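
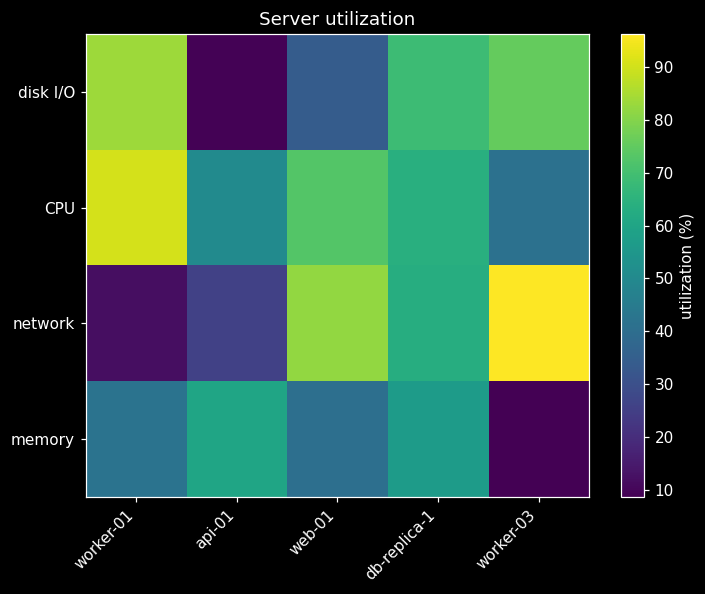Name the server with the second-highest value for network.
Top 3 for network: worker-03 ≈ 100, web-01 ≈ 80, db-replica-1 ≈ 60.

web-01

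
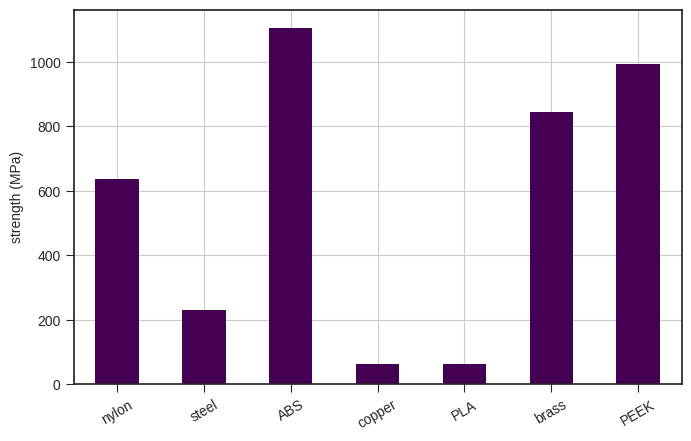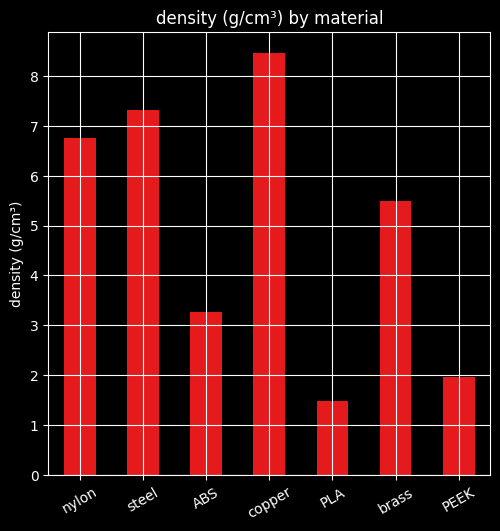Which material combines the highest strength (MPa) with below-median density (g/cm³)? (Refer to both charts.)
ABS

Chart 2 median density (g/cm³) ≈ 5; below-median materials: ABS, PLA, PEEK. Among those, ABS has the highest strength (MPa) (≈ 1200).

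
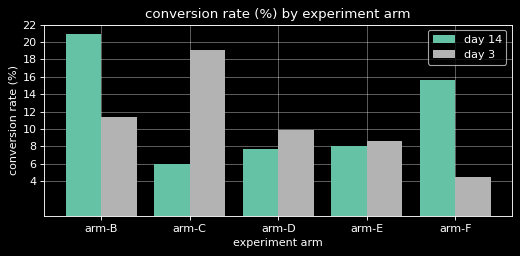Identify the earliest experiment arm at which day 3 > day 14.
arm-C

arm-B: day 3 ≈ 12 vs day 14 ≈ 20 (not yet); arm-C: day 3 ≈ 20 vs day 14 ≈ 6 (first crossover).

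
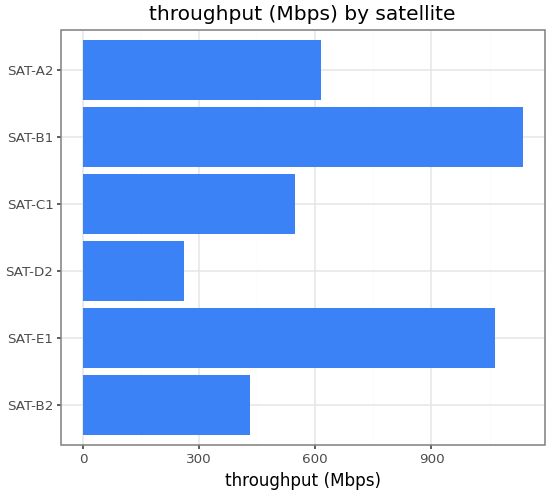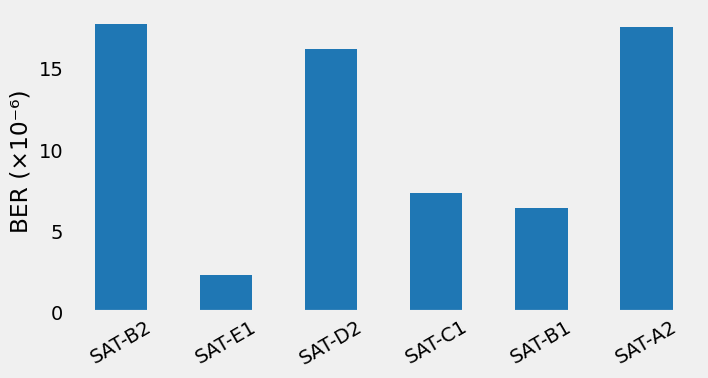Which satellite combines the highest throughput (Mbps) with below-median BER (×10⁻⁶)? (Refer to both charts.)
SAT-B1

Chart 2 median BER (×10⁻⁶) ≈ 12; below-median satellites: SAT-E1, SAT-C1, SAT-B1. Among those, SAT-B1 has the highest throughput (Mbps) (≈ 1200).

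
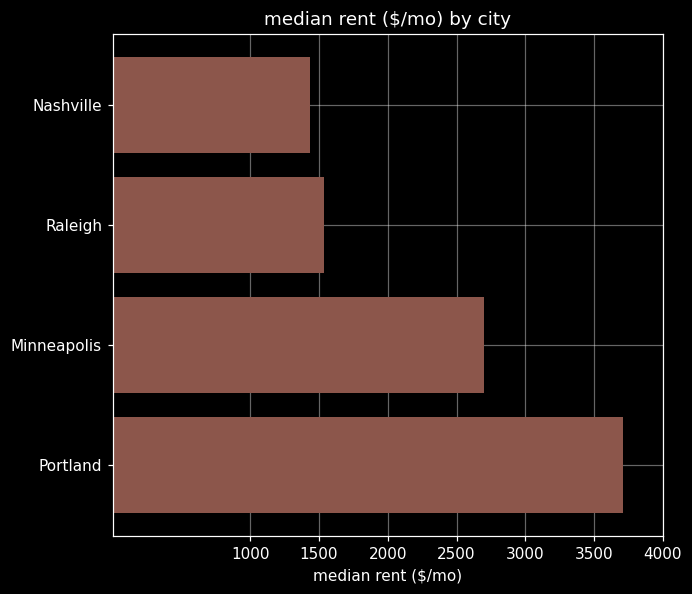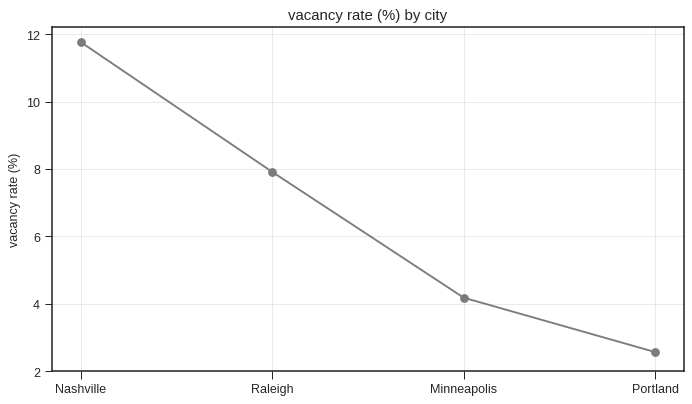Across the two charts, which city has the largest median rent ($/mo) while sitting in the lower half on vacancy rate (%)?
Portland

Chart 2 median vacancy rate (%) ≈ 6; below-median cities: Minneapolis, Portland. Among those, Portland has the highest median rent ($/mo) (≈ 3500).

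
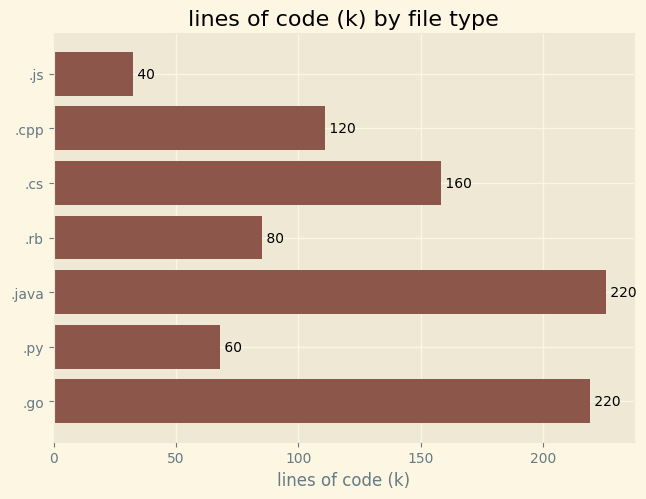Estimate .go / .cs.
≈ 1.38×

.go ≈ 220, .cs ≈ 160; 220/160 ≈ 1.38.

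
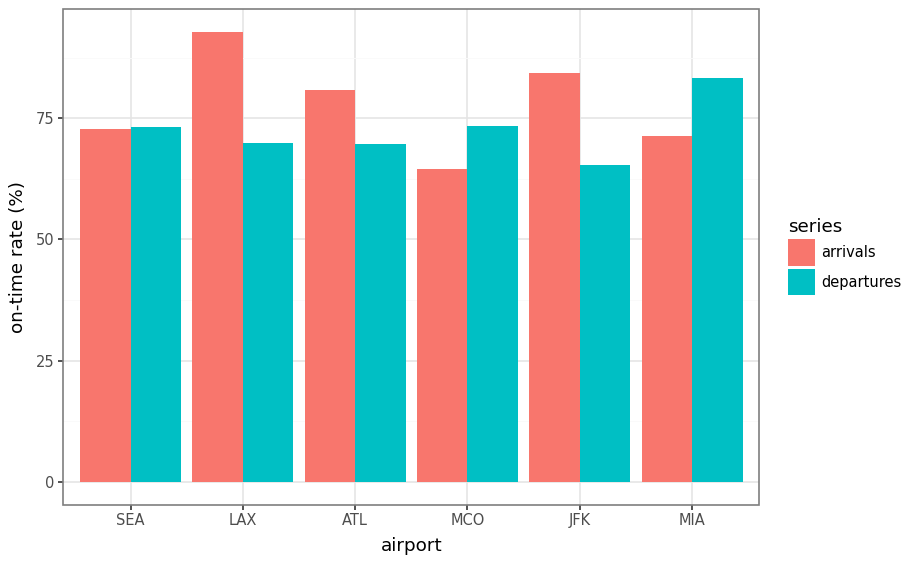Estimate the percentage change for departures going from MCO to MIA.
≈ +14.3%

MCO ≈ 70, MIA ≈ 80; (80 − 70) / 70 ≈ +14.3%.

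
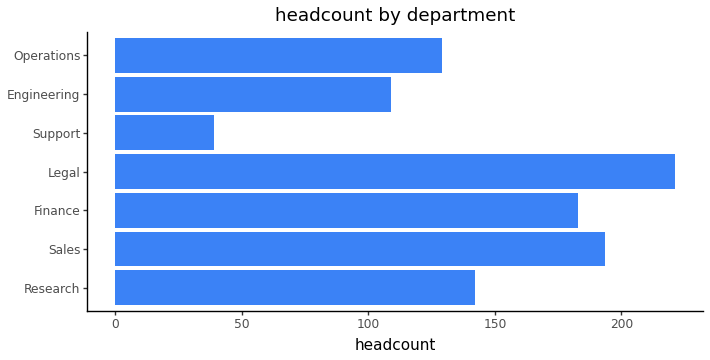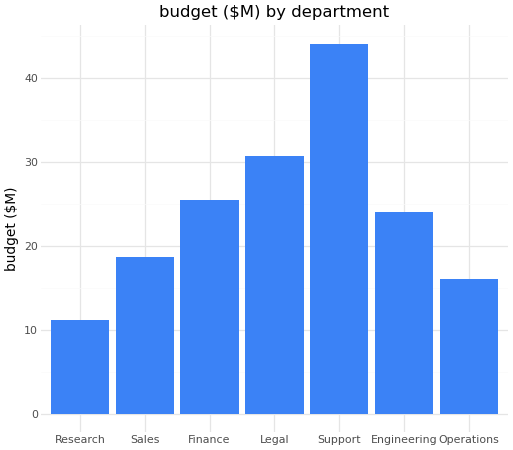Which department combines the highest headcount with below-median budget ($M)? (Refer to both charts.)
Chart 2 median budget ($M) ≈ 25; below-median departments: Research, Sales, Operations. Among those, Sales has the highest headcount (≈ 200).

Sales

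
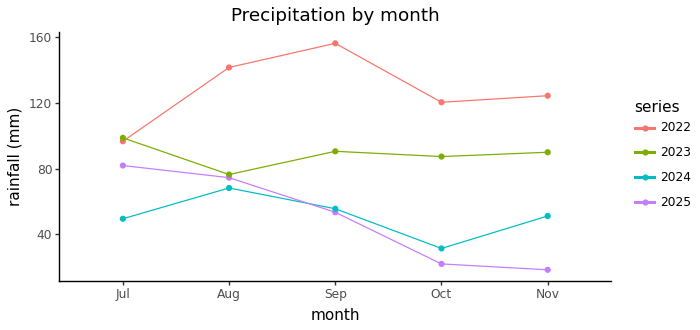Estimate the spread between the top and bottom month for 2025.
Max Jul ≈ 80, min Nov ≈ 20; range ≈ 60.

≈ 60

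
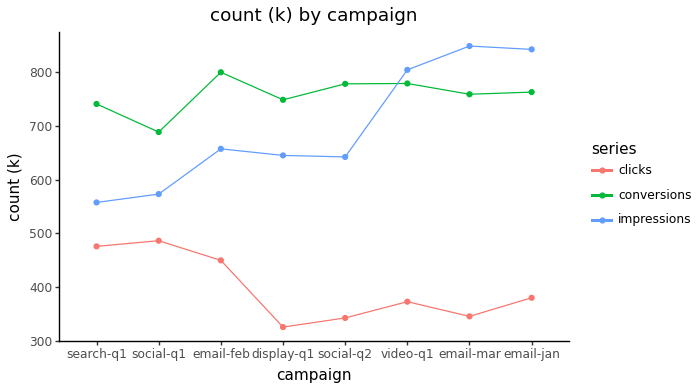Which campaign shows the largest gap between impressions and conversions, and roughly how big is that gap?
search-q1, ≈ 200 k

search-q1: impressions ≈ 550, conversions ≈ 750 → gap ≈ 200. Next-largest (email-feb) is only ≈ 150.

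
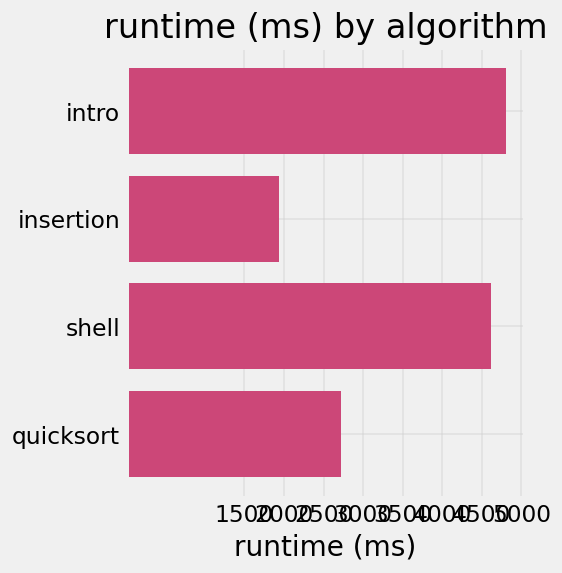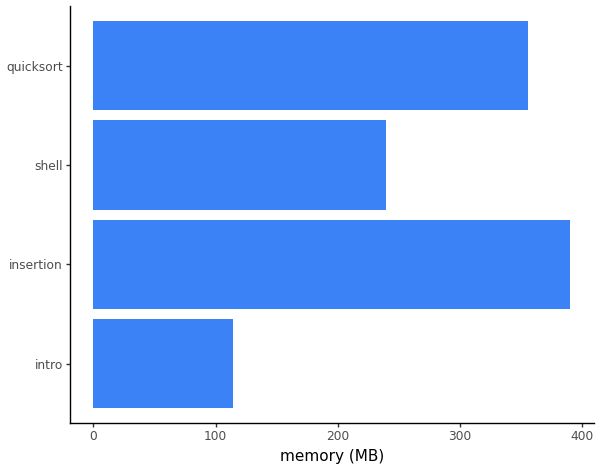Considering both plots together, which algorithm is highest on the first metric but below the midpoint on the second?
Chart 2 median memory (MB) ≈ 300; below-median algorithms: intro, shell. Among those, intro has the highest runtime (ms) (≈ 5000).

intro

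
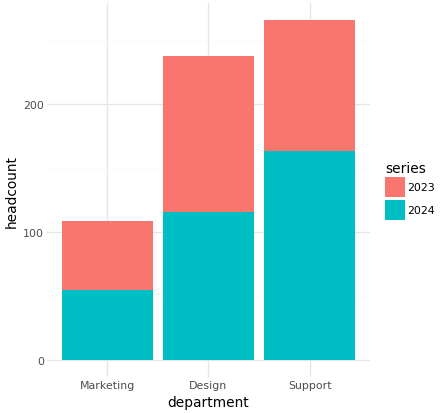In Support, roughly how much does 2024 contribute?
≈ 175

2024 top ≈ 175, bottom ≈ 0; segment ≈ 175.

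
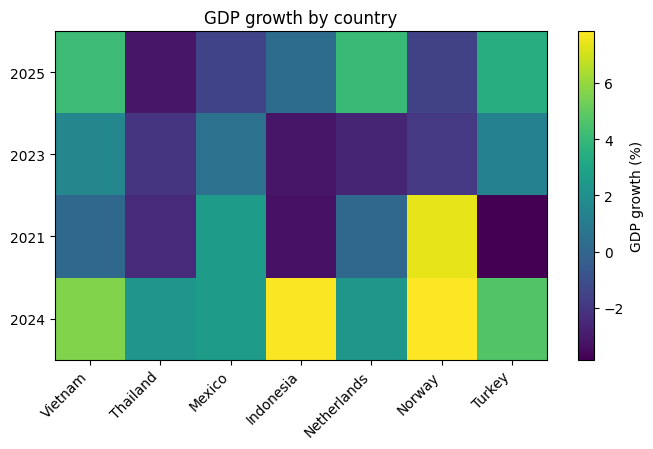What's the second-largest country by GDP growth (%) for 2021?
Top 3 for 2021: Norway ≈ 7, Mexico ≈ 3, Vietnam ≈ 0.

Mexico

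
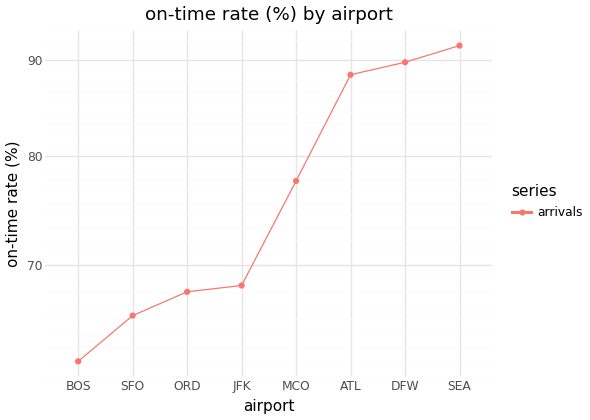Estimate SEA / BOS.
SEA ≈ 90, BOS ≈ 60; 90/60 ≈ 1.5.

≈ 1.5×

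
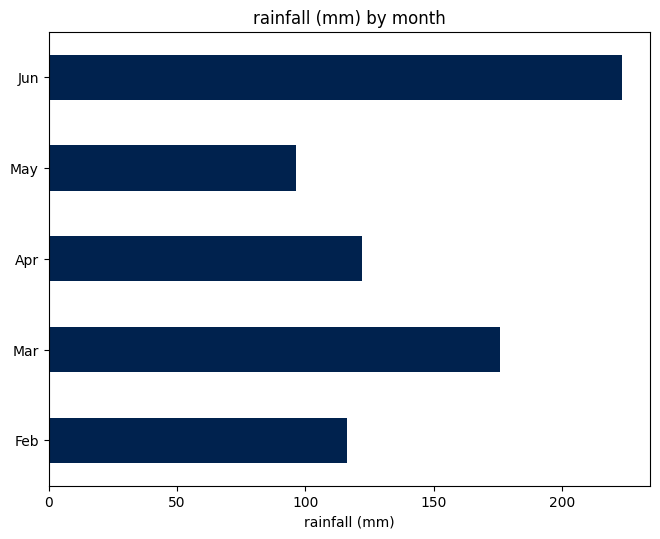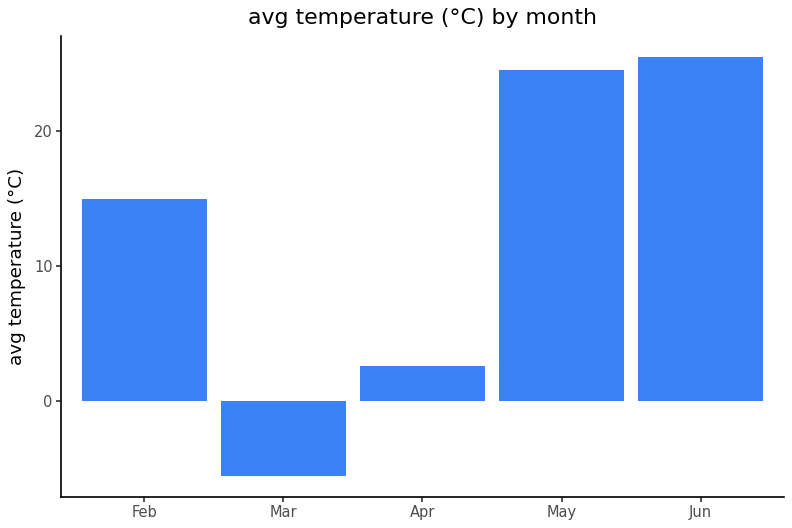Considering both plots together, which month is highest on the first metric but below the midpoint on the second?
Chart 2 median avg temperature (°C) ≈ 15; below-median months: Mar, Apr. Among those, Mar has the highest rainfall (mm) (≈ 175).

Mar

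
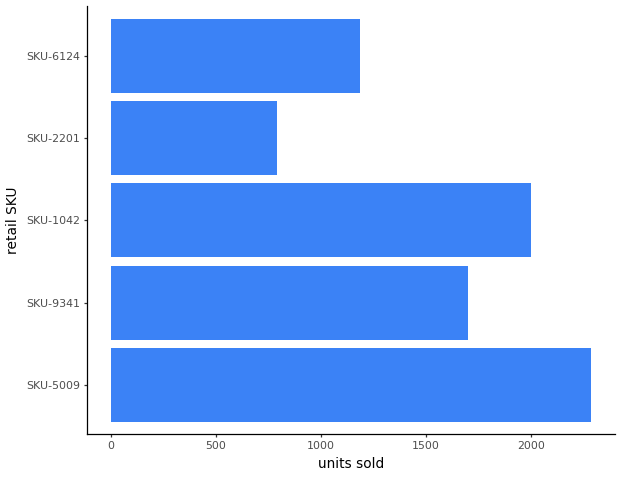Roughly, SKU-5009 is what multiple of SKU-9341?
SKU-5009 ≈ 2200, SKU-9341 ≈ 1600; 2200/1600 ≈ 1.38.

≈ 1.38×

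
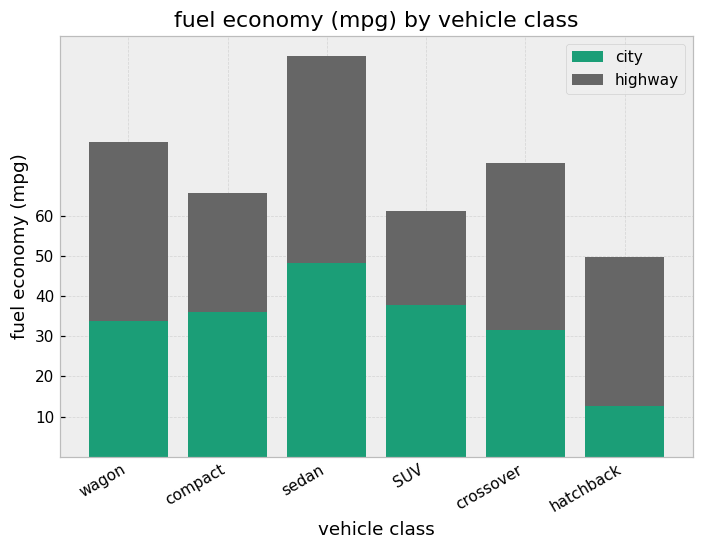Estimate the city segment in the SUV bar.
≈ 40

city top ≈ 40, bottom ≈ 0; segment ≈ 40.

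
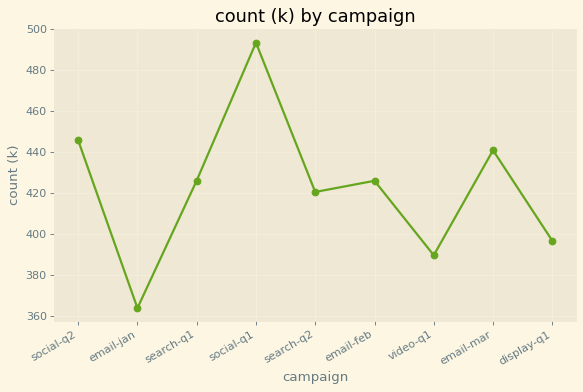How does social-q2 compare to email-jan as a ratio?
≈ 1.22×

social-q2 ≈ 440, email-jan ≈ 360; 440/360 ≈ 1.22.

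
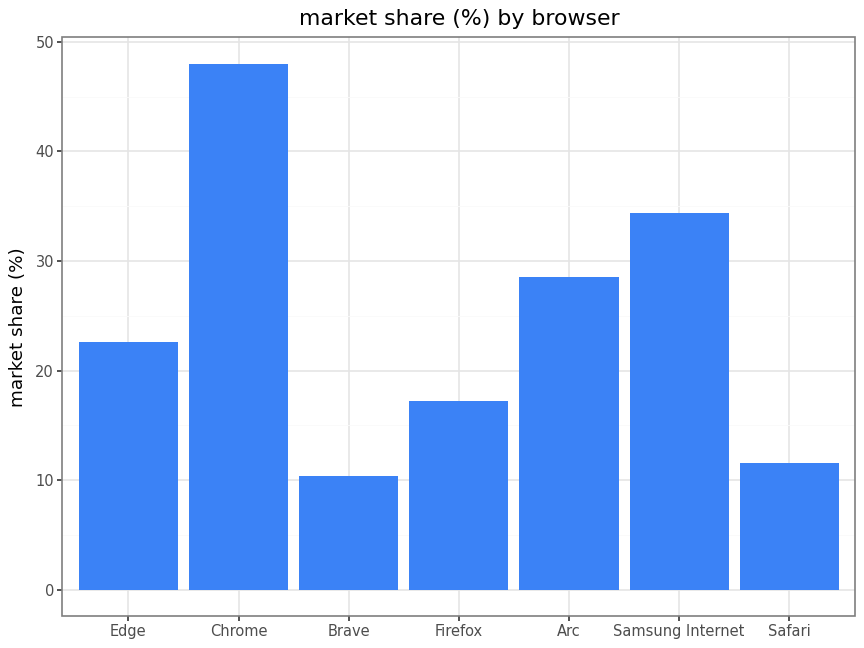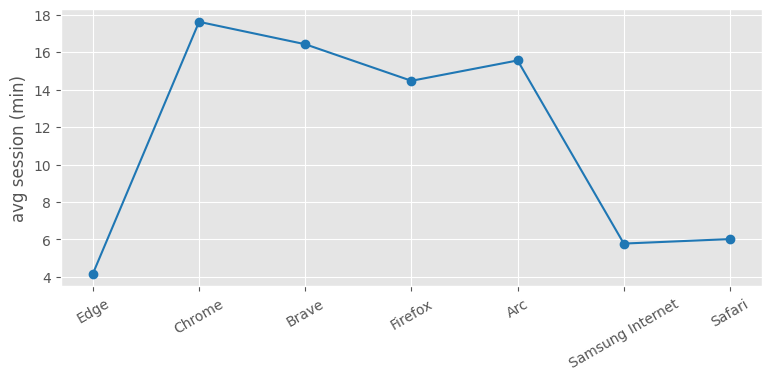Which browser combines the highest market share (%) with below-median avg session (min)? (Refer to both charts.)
Samsung Internet

Chart 2 median avg session (min) ≈ 14; below-median browsers: Edge, Samsung Internet, Safari. Among those, Samsung Internet has the highest market share (%) (≈ 35).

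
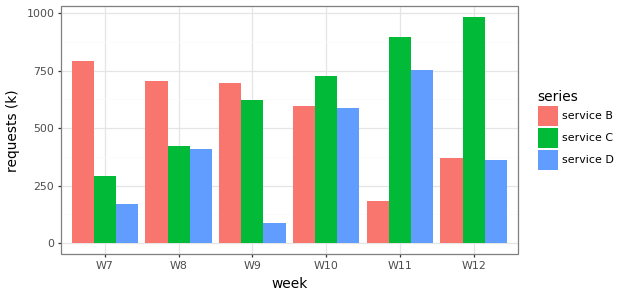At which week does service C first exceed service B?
W9: service C ≈ 600 vs service B ≈ 700 (not yet); W10: service C ≈ 700 vs service B ≈ 600 (first crossover).

W10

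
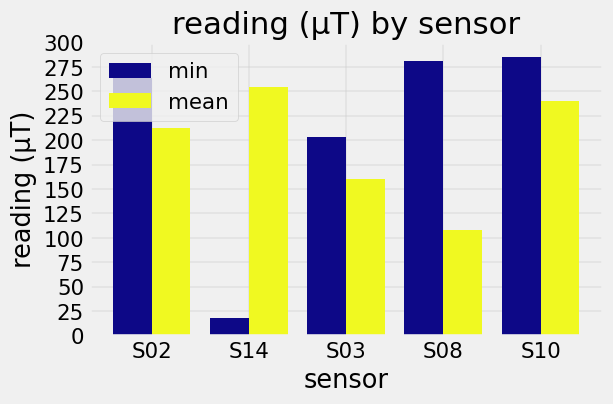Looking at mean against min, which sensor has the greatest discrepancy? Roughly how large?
S14: mean ≈ 250, min ≈ 25 → gap ≈ 225. Next-largest (S08) is only ≈ 175.

S14, ≈ 225 µT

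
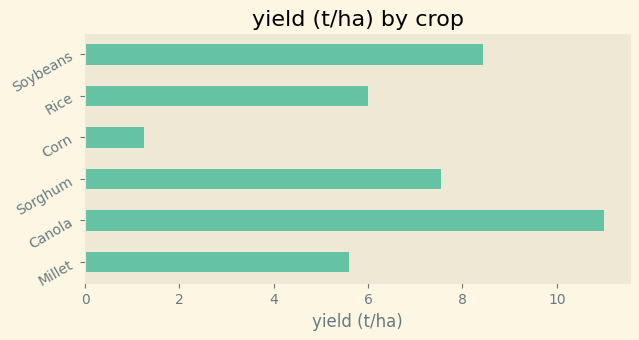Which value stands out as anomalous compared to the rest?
Corn ≈ 1; the rest sit between ≈ 6 and ≈ 11.

Corn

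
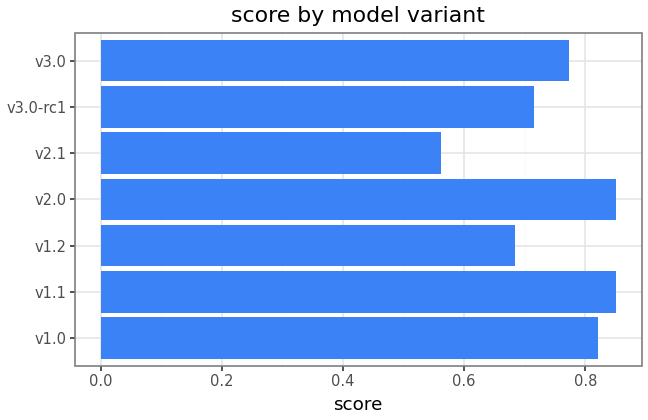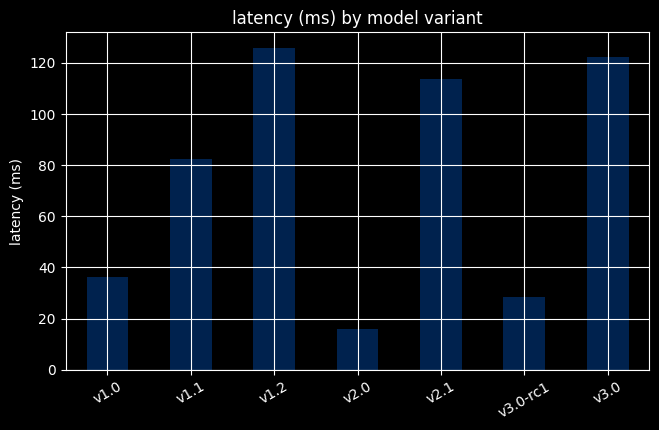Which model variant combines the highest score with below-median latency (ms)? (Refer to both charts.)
v2.0

Chart 2 median latency (ms) ≈ 80; below-median model variants: v1.0, v2.0, v3.0-rc1. Among those, v2.0 has the highest score (≈ 0.9).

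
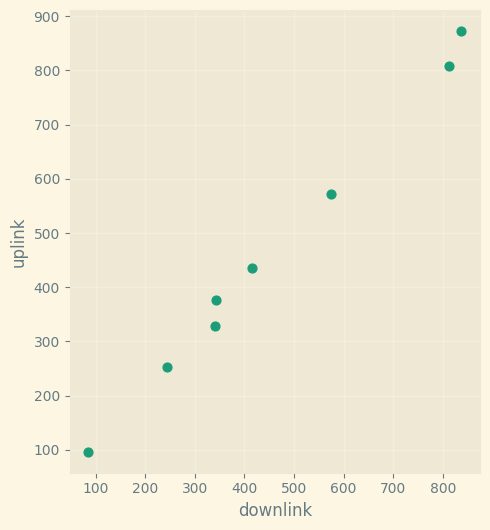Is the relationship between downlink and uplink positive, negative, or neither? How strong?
Points are positively correlated; strong (|r| ≈ 1.0).

positive, strong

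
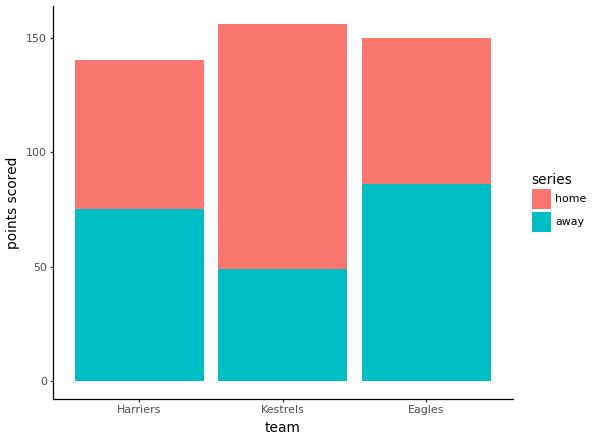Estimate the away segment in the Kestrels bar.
away top ≈ 40, bottom ≈ 0; segment ≈ 40.

≈ 40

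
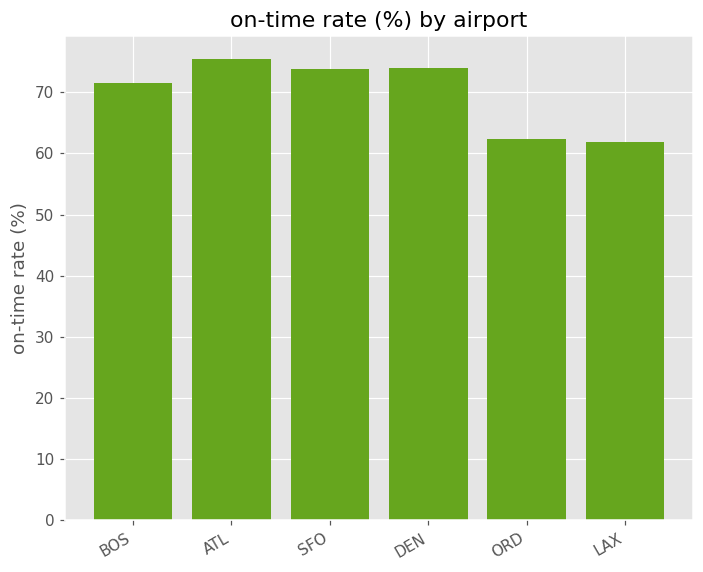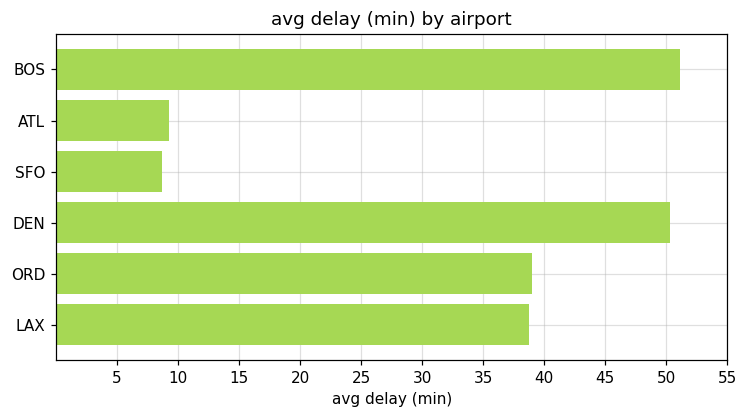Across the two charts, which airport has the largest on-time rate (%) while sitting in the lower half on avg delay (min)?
ATL

Chart 2 median avg delay (min) ≈ 40; below-median airports: ATL, SFO, LAX. Among those, ATL has the highest on-time rate (%) (≈ 80).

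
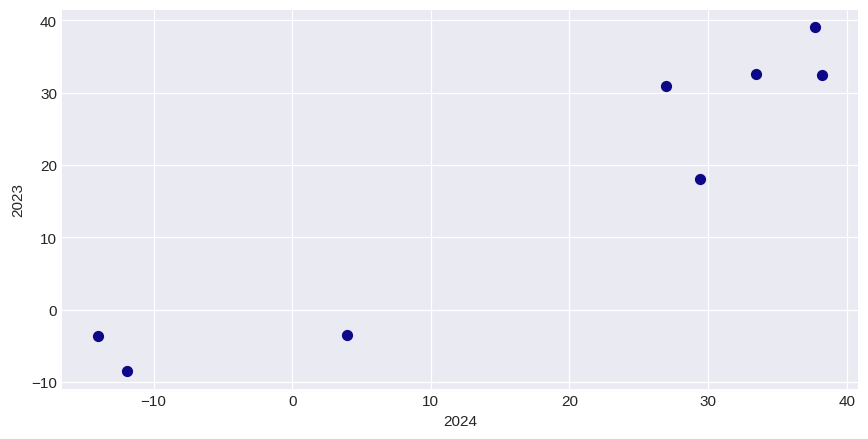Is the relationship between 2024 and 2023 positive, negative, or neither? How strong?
Points are positively correlated; strong (|r| ≈ 0.9).

positive, strong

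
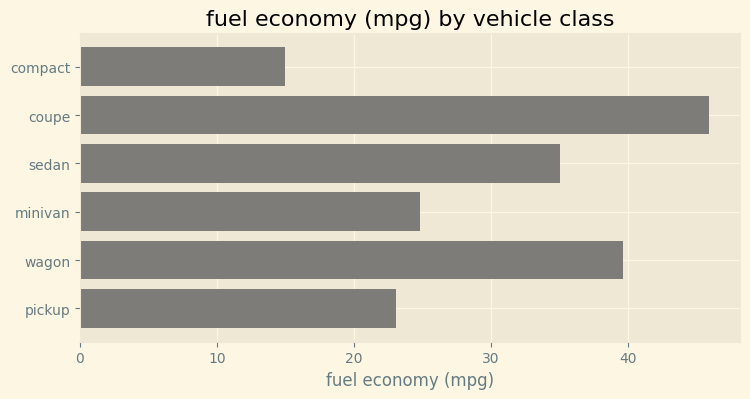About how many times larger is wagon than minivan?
wagon ≈ 40, minivan ≈ 25; 40/25 ≈ 1.6.

≈ 1.6×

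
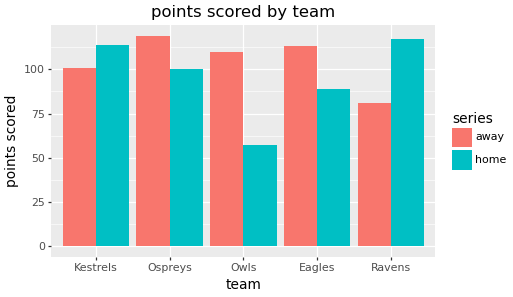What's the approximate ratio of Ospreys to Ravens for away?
Ospreys ≈ 120, Ravens ≈ 80; 120/80 ≈ 1.5.

≈ 1.5×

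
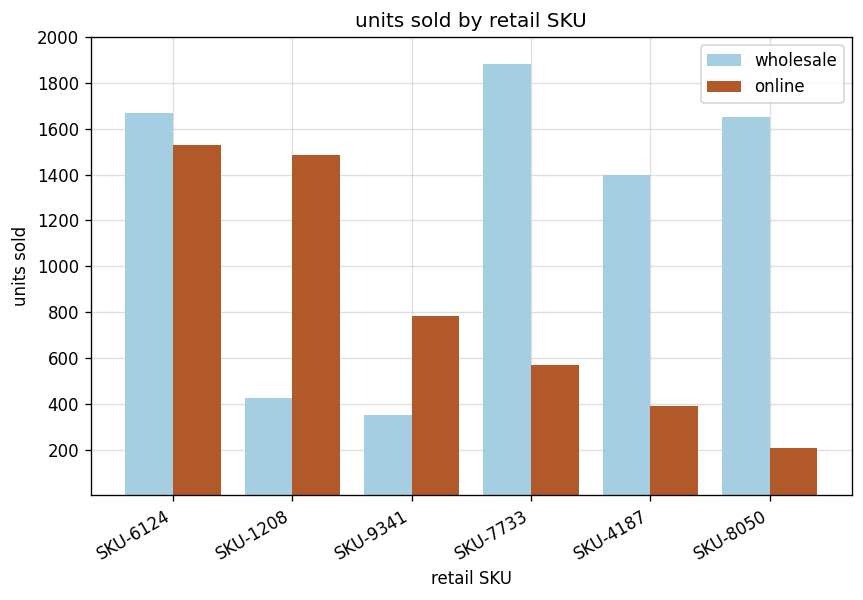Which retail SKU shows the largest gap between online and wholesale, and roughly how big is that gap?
SKU-8050, ≈ 1400

SKU-8050: online ≈ 200, wholesale ≈ 1600 → gap ≈ 1400. Next-largest (SKU-7733) is only ≈ 1200.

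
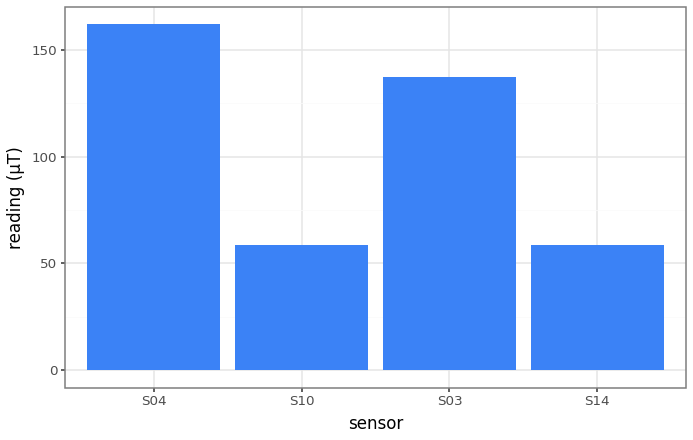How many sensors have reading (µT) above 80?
Above 80: S04, S03.

2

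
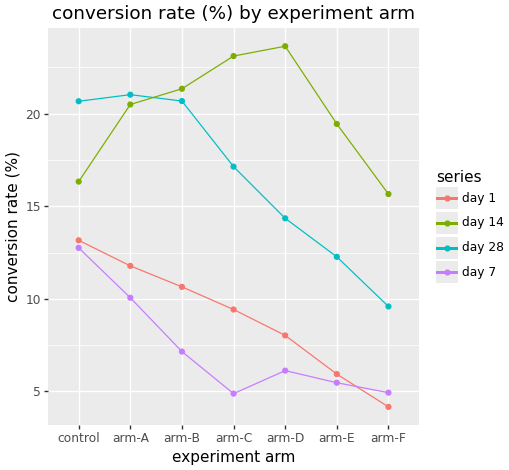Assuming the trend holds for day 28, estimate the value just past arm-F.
Last three: 14, 12, 10 → slope ≈ -2/step → next ≈ 8.

≈ 8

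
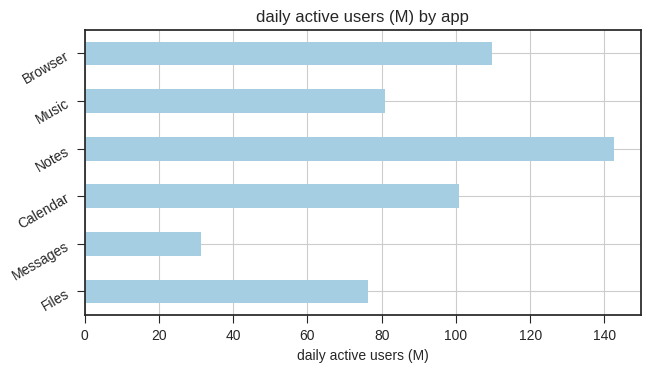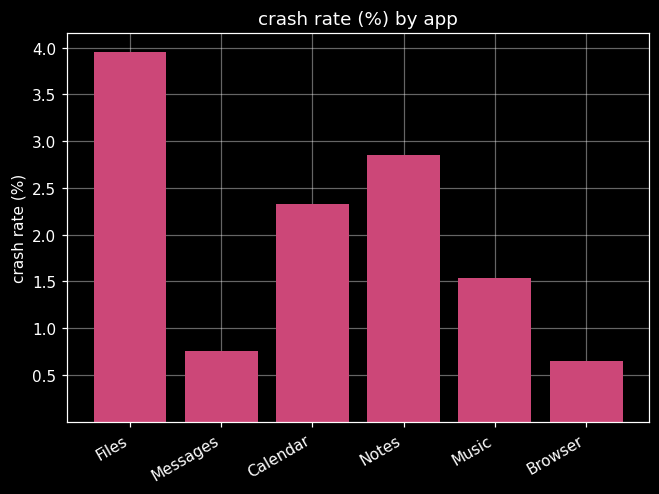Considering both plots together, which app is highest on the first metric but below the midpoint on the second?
Browser

Chart 2 median crash rate (%) ≈ 2; below-median apps: Messages, Music, Browser. Among those, Browser has the highest daily active users (M) (≈ 100).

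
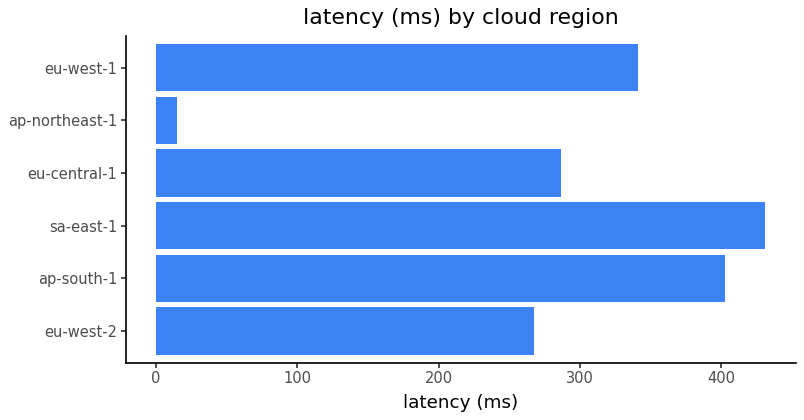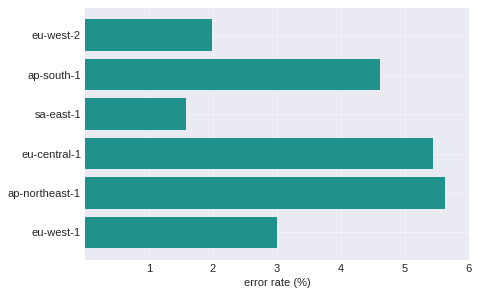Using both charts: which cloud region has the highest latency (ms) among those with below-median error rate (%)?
sa-east-1

Chart 2 median error rate (%) ≈ 4; below-median cloud regions: eu-west-2, sa-east-1, eu-west-1. Among those, sa-east-1 has the highest latency (ms) (≈ 450).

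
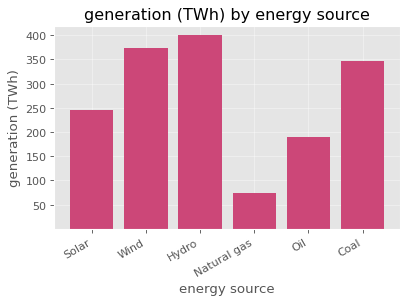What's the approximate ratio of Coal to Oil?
≈ 1.75×

Coal ≈ 350, Oil ≈ 200; 350/200 ≈ 1.75.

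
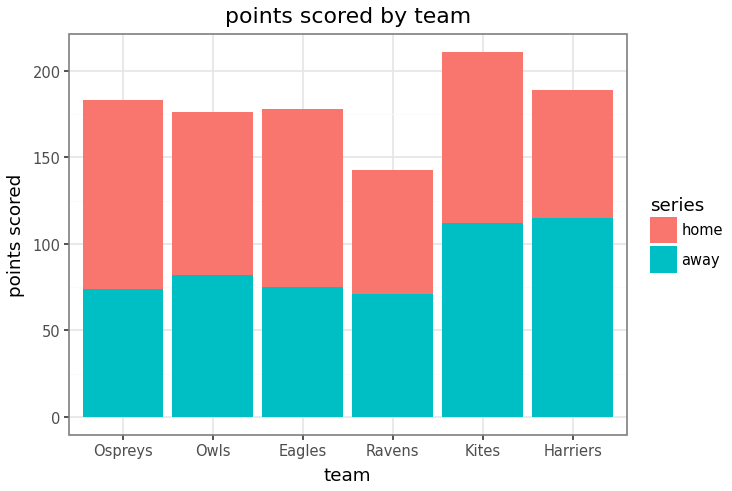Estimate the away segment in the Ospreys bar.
away top ≈ 80, bottom ≈ 0; segment ≈ 80.

≈ 80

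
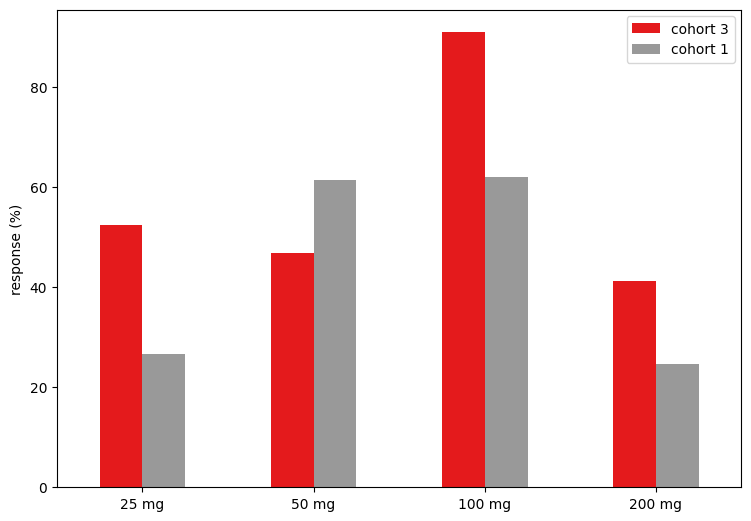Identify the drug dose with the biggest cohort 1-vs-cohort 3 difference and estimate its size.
100 mg: cohort 1 ≈ 60, cohort 3 ≈ 90 → gap ≈ 30. Next-largest (25 mg) is only ≈ 20.

100 mg, ≈ 30 %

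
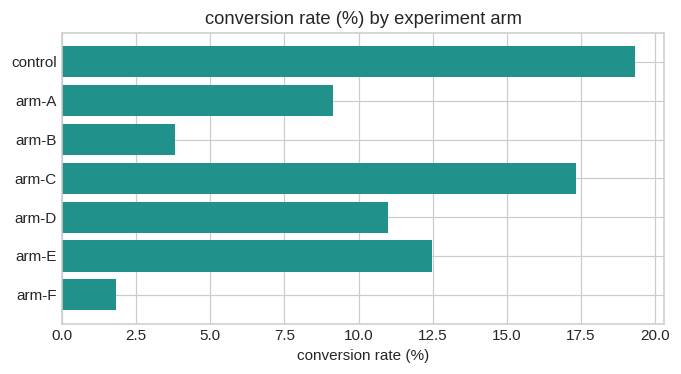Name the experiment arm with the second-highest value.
arm-C

Top 3: control ≈ 20, arm-C ≈ 18, arm-E ≈ 12.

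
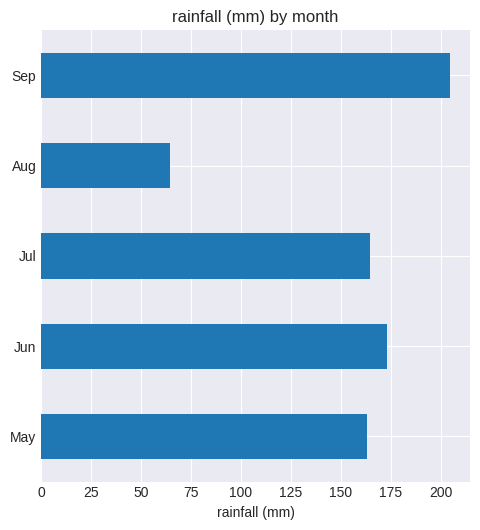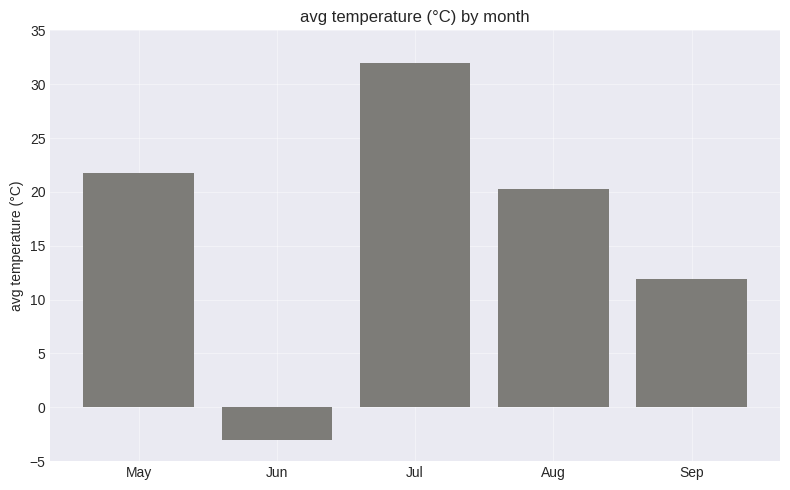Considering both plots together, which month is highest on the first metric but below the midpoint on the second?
Chart 2 median avg temperature (°C) ≈ 20; below-median months: Jun, Sep. Among those, Sep has the highest rainfall (mm) (≈ 200).

Sep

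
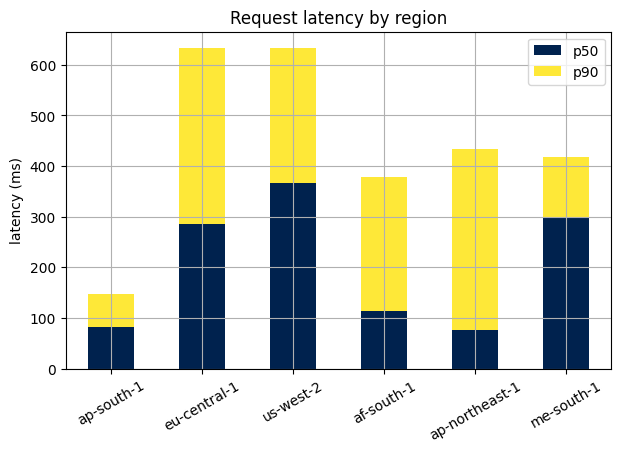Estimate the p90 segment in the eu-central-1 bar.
≈ 300

p90 top ≈ 600, bottom ≈ 300; segment ≈ 300.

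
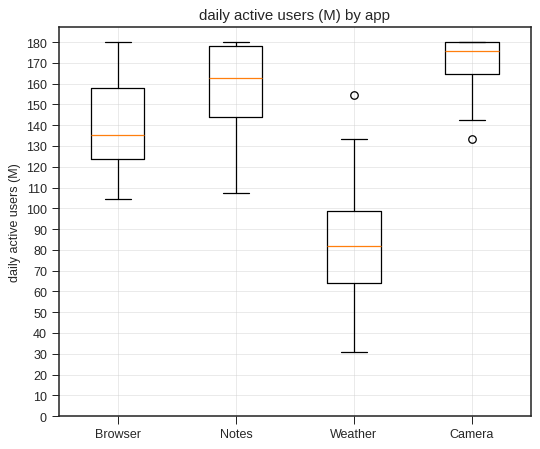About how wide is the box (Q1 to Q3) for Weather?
≈ 40

Q3 ≈ 100, Q1 ≈ 60; IQR ≈ 40.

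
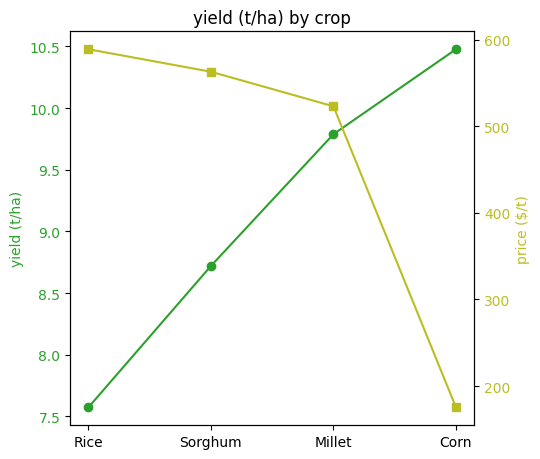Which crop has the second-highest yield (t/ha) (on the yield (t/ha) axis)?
Top 3 (on the yield (t/ha) axis): Corn ≈ 10.5, Millet ≈ 10.0, Sorghum ≈ 8.5.

Millet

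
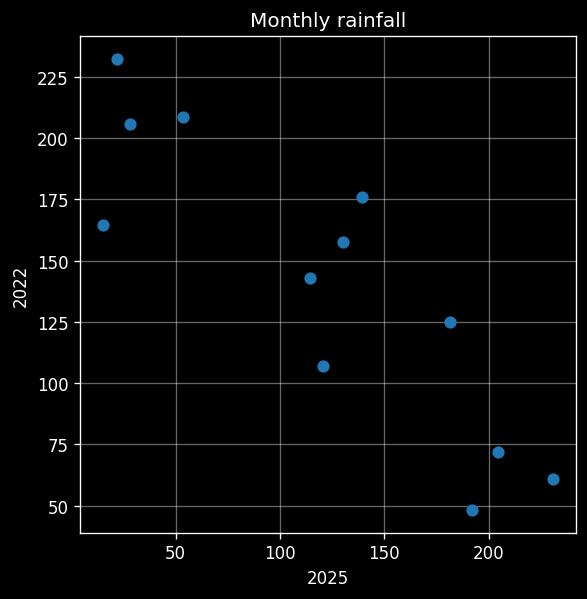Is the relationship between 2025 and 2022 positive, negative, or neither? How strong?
negative, strong

Points are negatively correlated; strong (|r| ≈ 0.9).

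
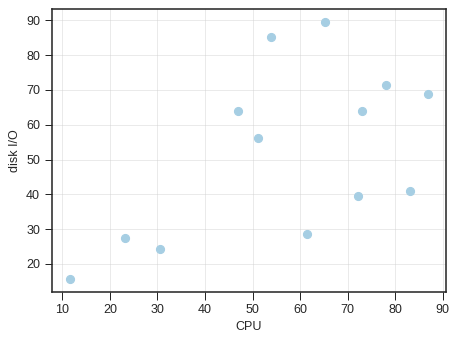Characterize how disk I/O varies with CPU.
Points are positively correlated; moderate (|r| ≈ 0.6).

positive, moderate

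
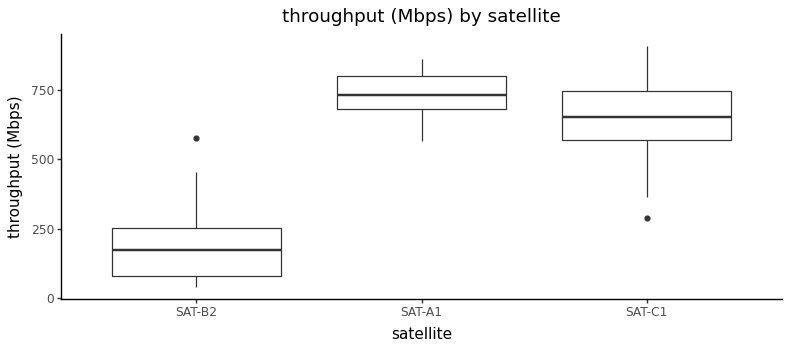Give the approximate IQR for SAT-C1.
Q3 ≈ 750, Q1 ≈ 550; IQR ≈ 200.

≈ 200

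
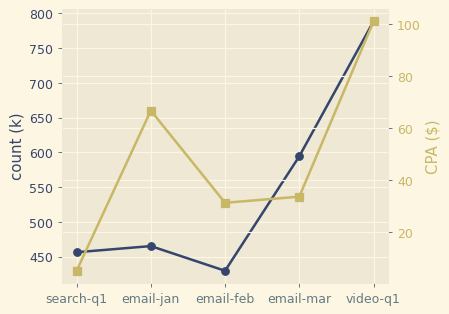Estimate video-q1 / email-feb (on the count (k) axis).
≈ 1.78×

video-q1 ≈ 800, email-feb ≈ 450; 800/450 ≈ 1.78.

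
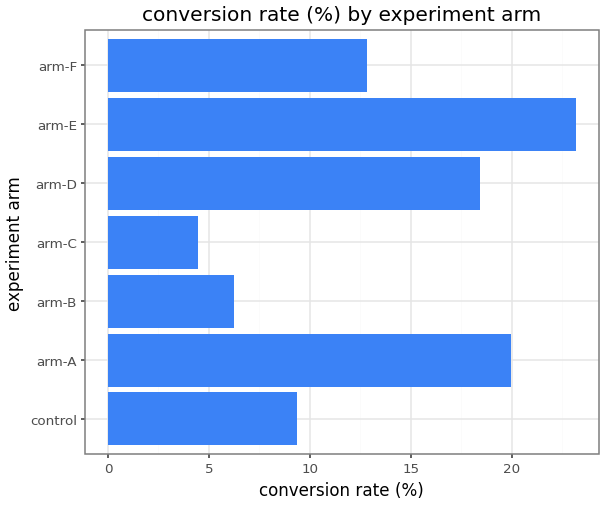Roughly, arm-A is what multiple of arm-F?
≈ 1.67×

arm-A ≈ 20, arm-F ≈ 12; 20/12 ≈ 1.67.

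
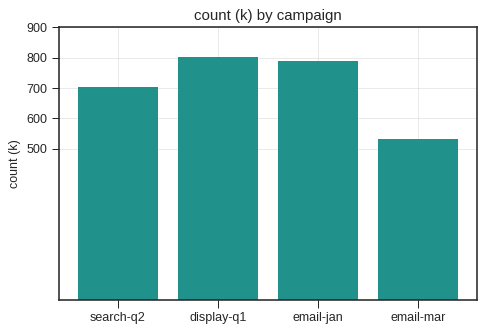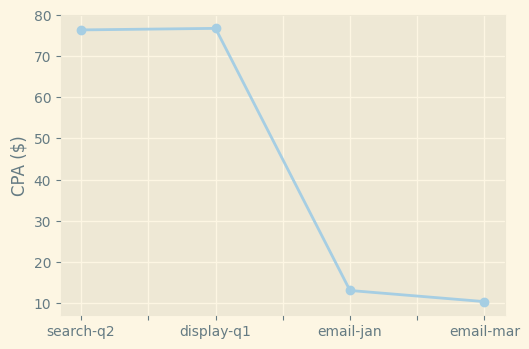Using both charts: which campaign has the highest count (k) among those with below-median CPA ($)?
email-jan

Chart 2 median CPA ($) ≈ 40; below-median campaigns: email-jan, email-mar. Among those, email-jan has the highest count (k) (≈ 800).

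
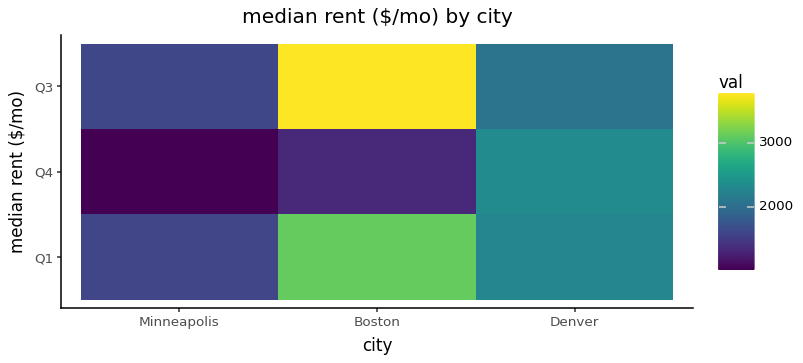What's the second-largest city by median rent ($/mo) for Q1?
Top 3 for Q1: Boston ≈ 3000, Denver ≈ 2500, Minneapolis ≈ 1500.

Denver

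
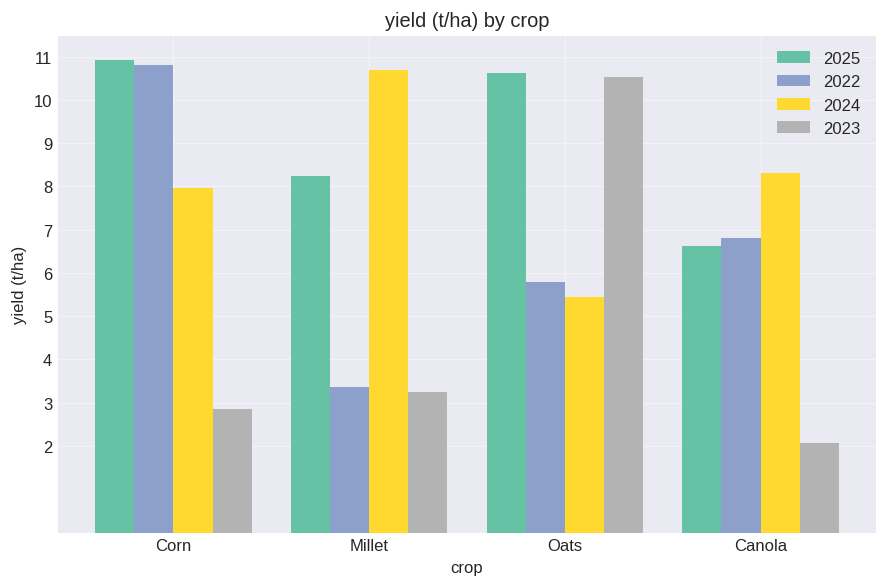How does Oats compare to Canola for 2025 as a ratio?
Oats ≈ 11, Canola ≈ 7; 11/7 ≈ 1.57.

≈ 1.57×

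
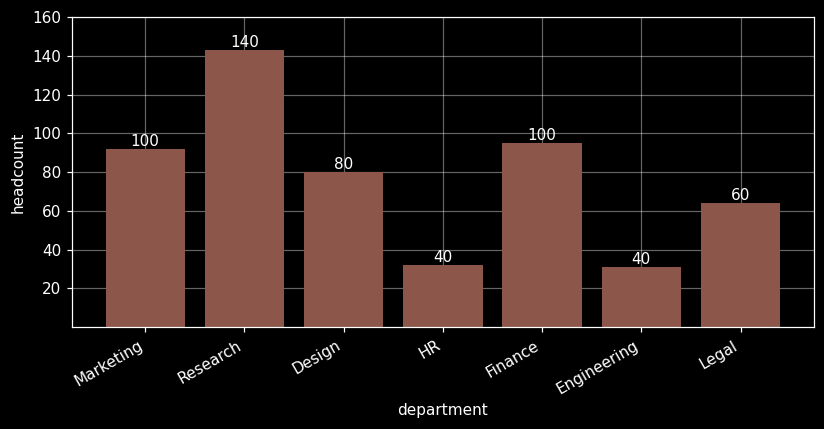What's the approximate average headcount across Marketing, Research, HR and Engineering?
(100 + 140 + 40 + 40) / 4 ≈ 80.

≈ 80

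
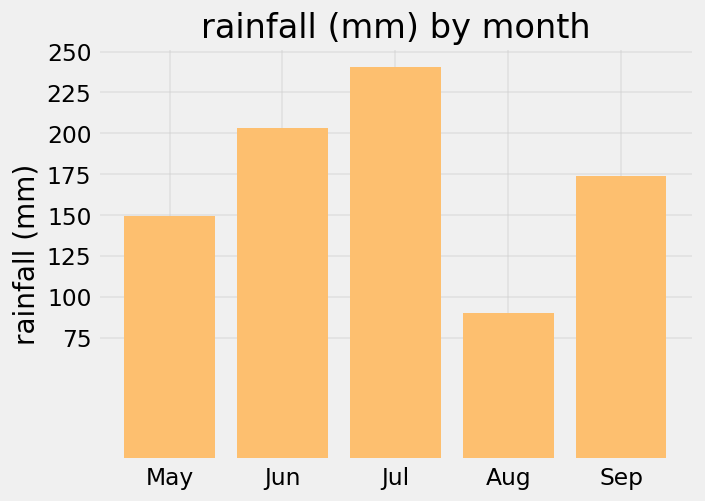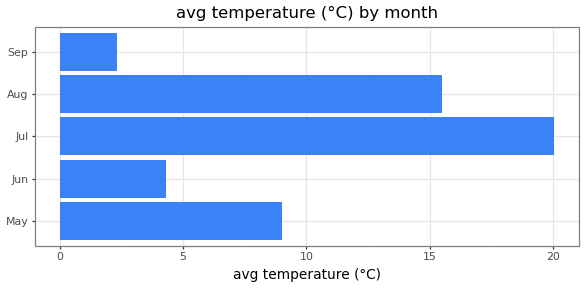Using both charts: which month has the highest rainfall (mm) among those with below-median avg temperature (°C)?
Chart 2 median avg temperature (°C) ≈ 10; below-median months: Jun, Sep. Among those, Jun has the highest rainfall (mm) (≈ 200).

Jun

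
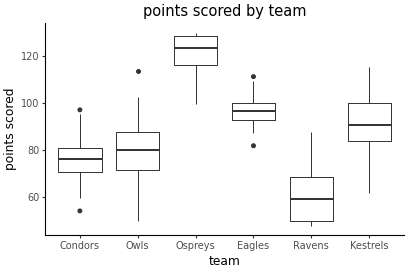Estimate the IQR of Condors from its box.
Q3 ≈ 80, Q1 ≈ 70; IQR ≈ 10.

≈ 10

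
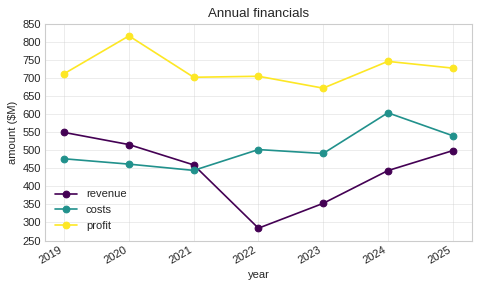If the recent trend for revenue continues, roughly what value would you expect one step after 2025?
≈ 575

Last three: 350, 450, 500 → slope ≈ 75/step → next ≈ 575.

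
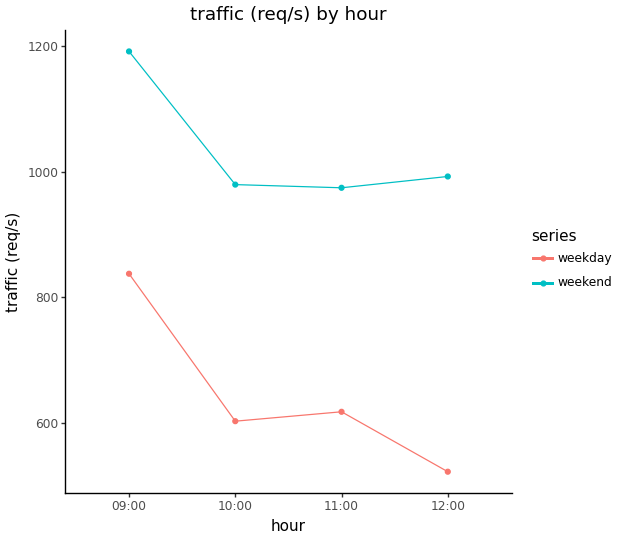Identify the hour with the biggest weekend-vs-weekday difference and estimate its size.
12:00: weekend ≈ 1000, weekday ≈ 500 → gap ≈ 500. Next-largest (10:00) is only ≈ 400.

12:00, ≈ 500 req/s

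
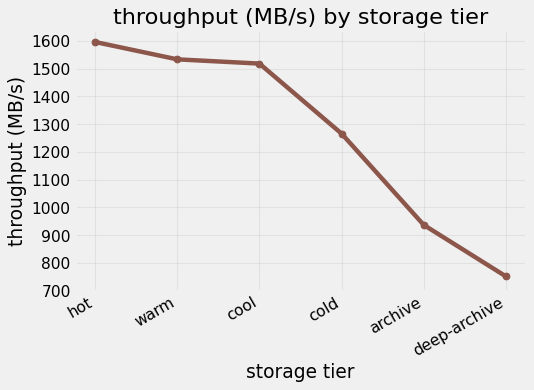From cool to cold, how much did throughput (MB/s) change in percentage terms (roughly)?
≈ -13.3%

cool ≈ 1500, cold ≈ 1300; (1300 − 1500) / 1500 ≈ -13.3%.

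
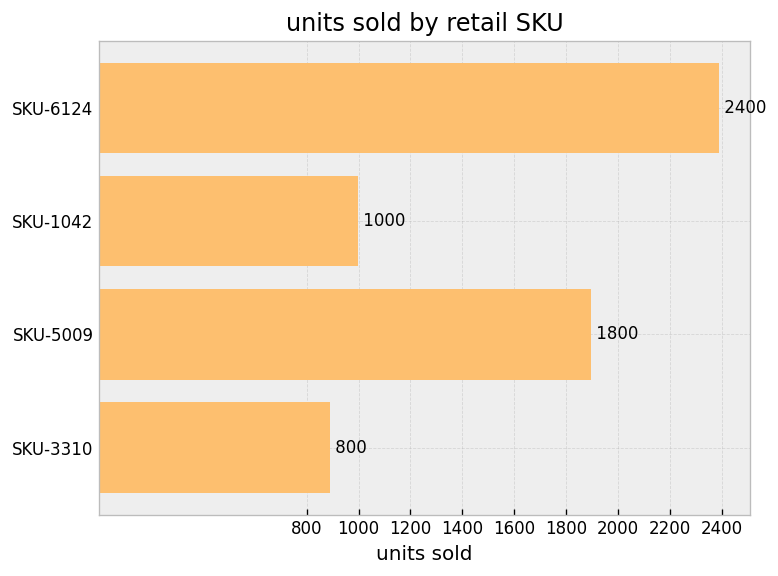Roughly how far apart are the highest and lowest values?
Max SKU-6124 ≈ 2400, min SKU-3310 ≈ 800; range ≈ 1600.

≈ 1600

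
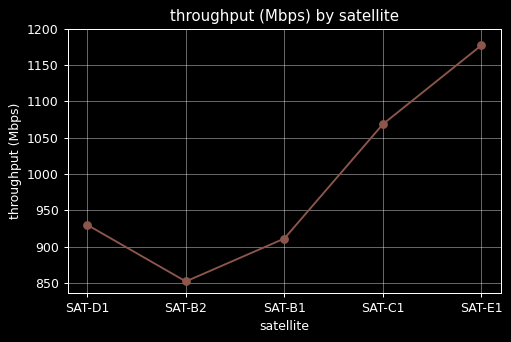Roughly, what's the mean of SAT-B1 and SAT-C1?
(900 + 1050) / 2 ≈ 975.

≈ 975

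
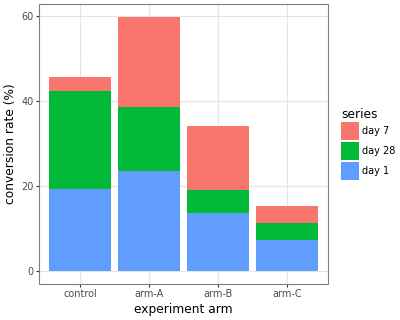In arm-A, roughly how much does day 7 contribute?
day 7 top ≈ 60, bottom ≈ 40; segment ≈ 20.

≈ 20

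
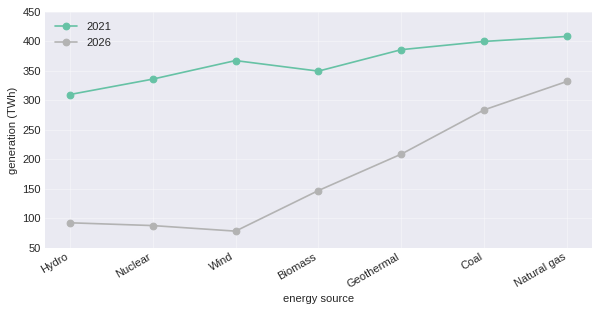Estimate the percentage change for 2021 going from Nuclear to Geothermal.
Nuclear ≈ 350, Geothermal ≈ 400; (400 − 350) / 350 ≈ +14.3%.

≈ +14.3%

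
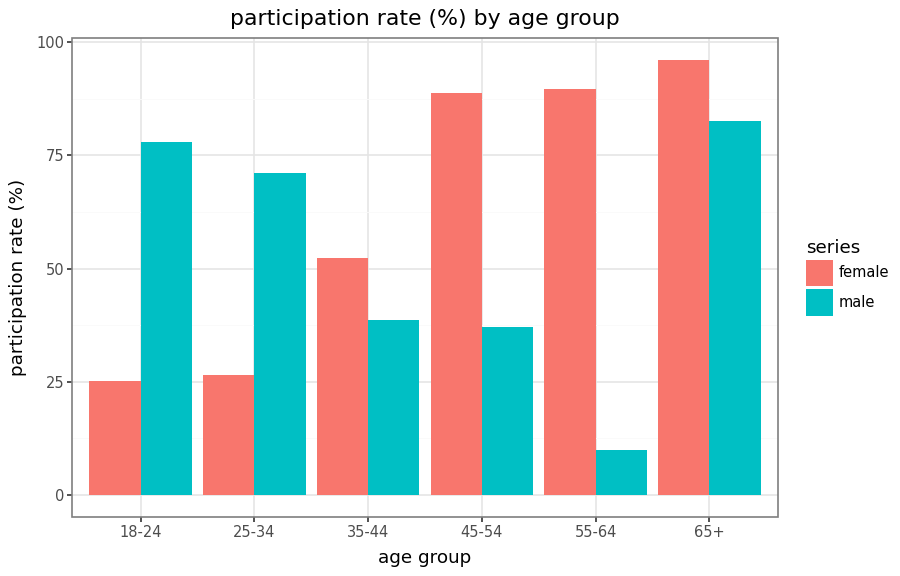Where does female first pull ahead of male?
35-44

25-34: female ≈ 30 vs male ≈ 70 (not yet); 35-44: female ≈ 50 vs male ≈ 40 (first crossover).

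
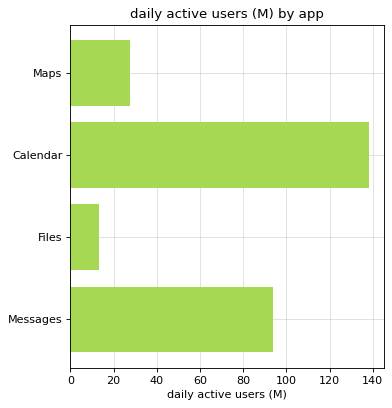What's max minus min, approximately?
≈ 120

Max Calendar ≈ 140, min Files ≈ 20; range ≈ 120.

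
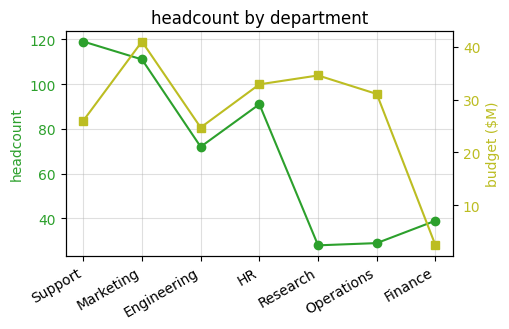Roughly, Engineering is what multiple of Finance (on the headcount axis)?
≈ 1.75×

Engineering ≈ 70, Finance ≈ 40; 70/40 ≈ 1.75.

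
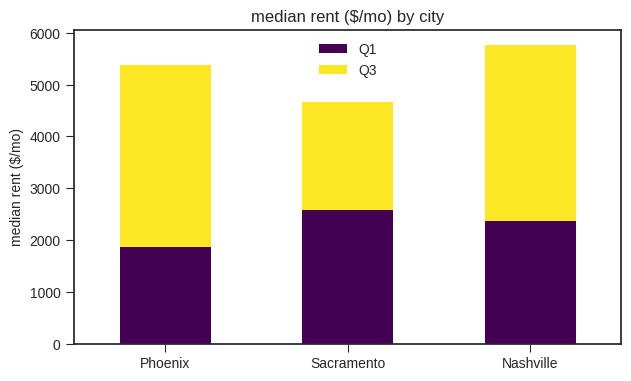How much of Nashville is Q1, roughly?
Q1 top ≈ 2500, bottom ≈ 0; segment ≈ 2500.

≈ 2500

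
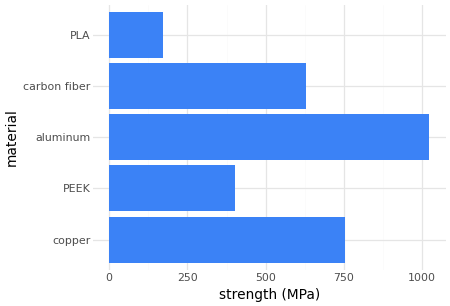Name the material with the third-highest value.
carbon fiber

Top 4: aluminum ≈ 1000, copper ≈ 800, carbon fiber ≈ 600, PEEK ≈ 400.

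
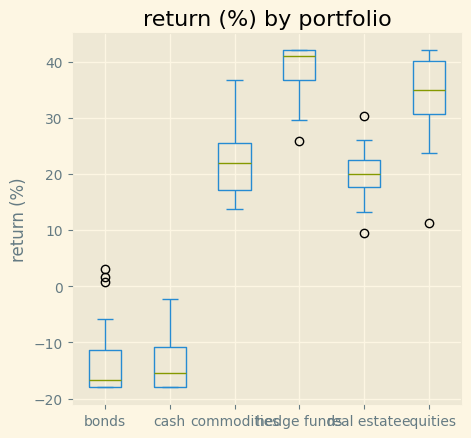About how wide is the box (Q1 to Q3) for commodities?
≈ 10

Q3 ≈ 25, Q1 ≈ 15; IQR ≈ 10.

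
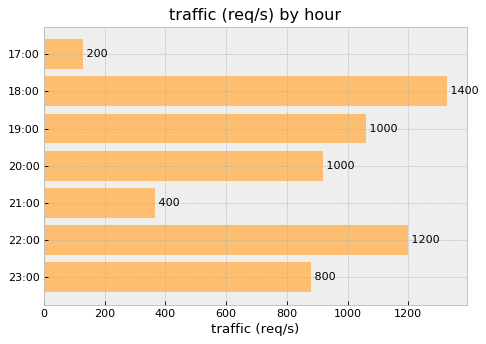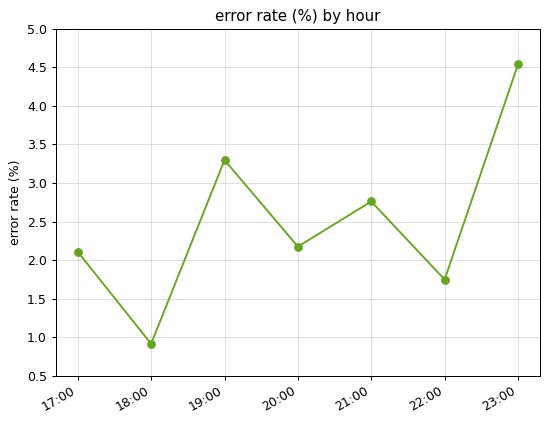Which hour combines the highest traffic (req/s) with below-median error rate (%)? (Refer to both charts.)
Chart 2 median error rate (%) ≈ 2; below-median hours: 17:00, 18:00, 22:00. Among those, 18:00 has the highest traffic (req/s) (≈ 1400).

18:00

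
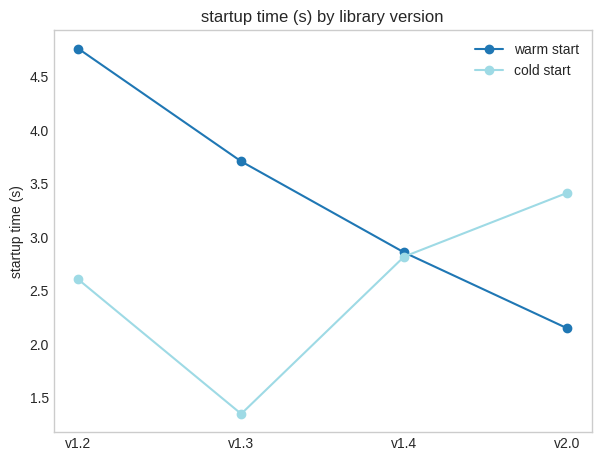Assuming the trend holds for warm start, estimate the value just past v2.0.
≈ 1.25

Last three: 3.5, 3.0, 2.0 → slope ≈ -0.75/step → next ≈ 1.25.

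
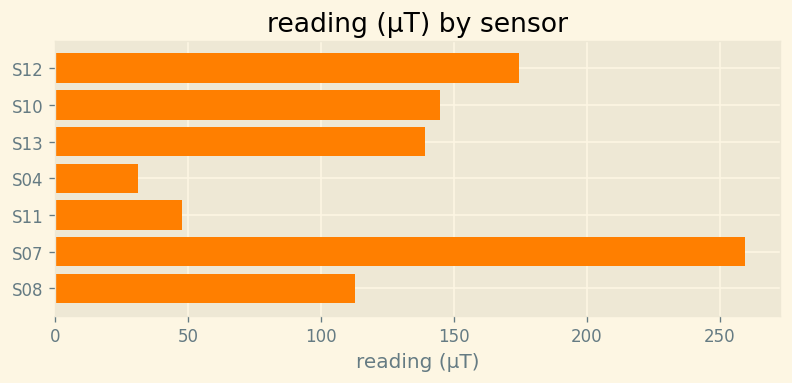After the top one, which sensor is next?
S12

Top 3: S07 ≈ 250, S12 ≈ 175, S10 ≈ 150.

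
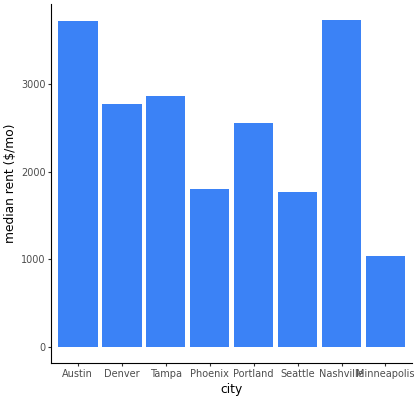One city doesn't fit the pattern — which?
Minneapolis ≈ 1000; the rest sit between ≈ 2000 and ≈ 3500.

Minneapolis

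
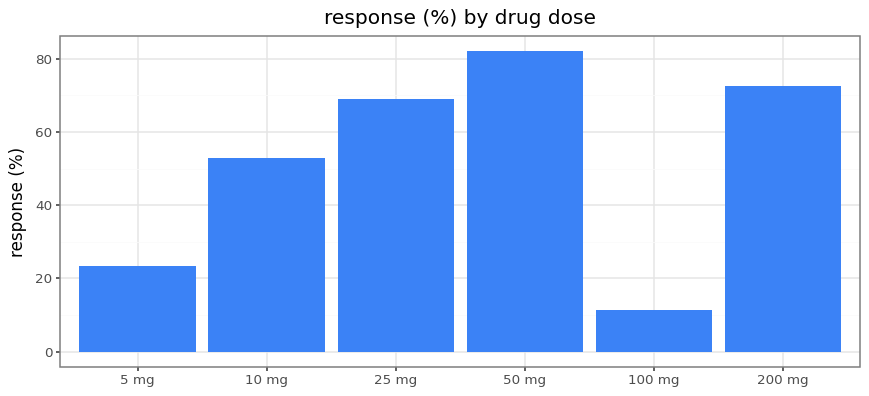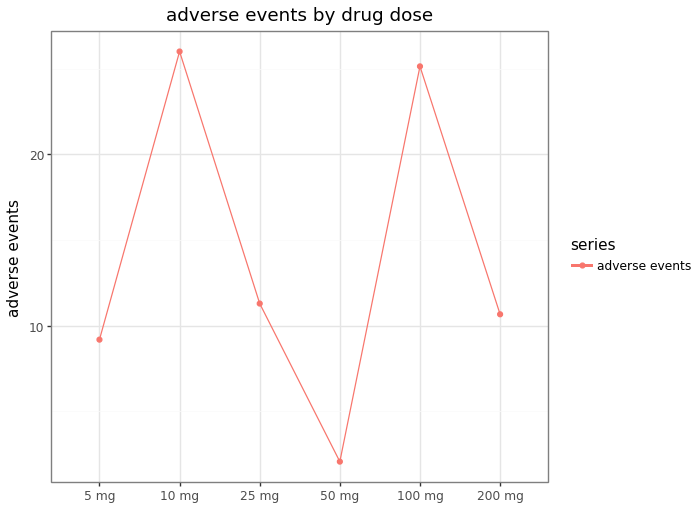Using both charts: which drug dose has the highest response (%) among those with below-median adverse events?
50 mg

Chart 2 median adverse events ≈ 10; below-median drug doses: 5 mg, 50 mg, 200 mg. Among those, 50 mg has the highest response (%) (≈ 80).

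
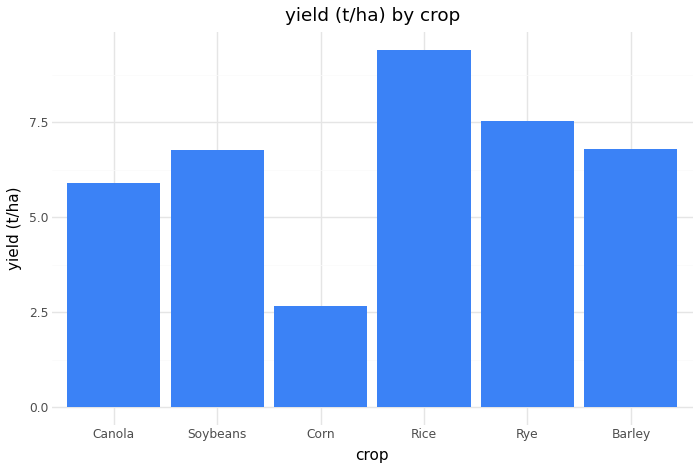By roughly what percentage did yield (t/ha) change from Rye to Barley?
≈ -12.5%

Rye ≈ 8, Barley ≈ 7; (7 − 8) / 8 ≈ -12.5%.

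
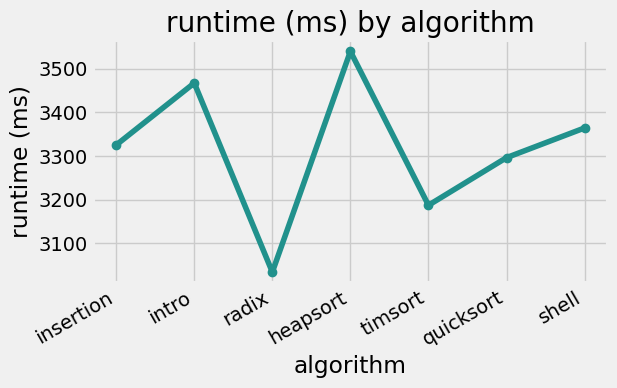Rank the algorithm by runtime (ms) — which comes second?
intro

Top 3: heapsort ≈ 3550, intro ≈ 3450, shell ≈ 3350.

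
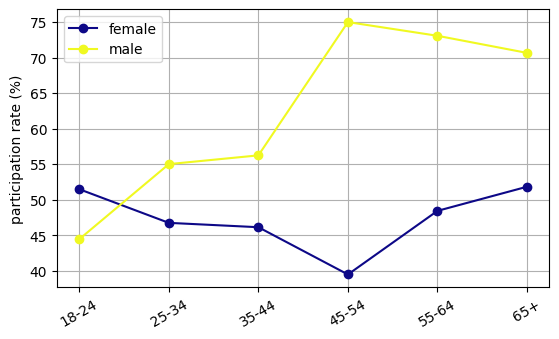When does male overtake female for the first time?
18-24: male ≈ 45 vs female ≈ 50 (not yet); 25-34: male ≈ 55 vs female ≈ 45 (first crossover).

25-34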